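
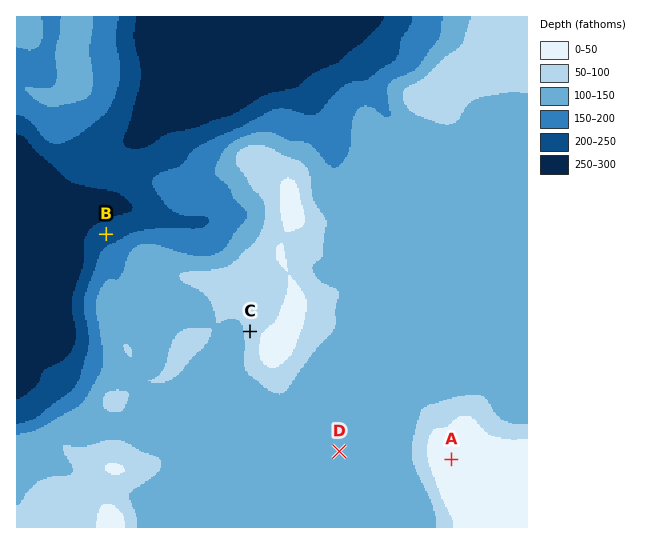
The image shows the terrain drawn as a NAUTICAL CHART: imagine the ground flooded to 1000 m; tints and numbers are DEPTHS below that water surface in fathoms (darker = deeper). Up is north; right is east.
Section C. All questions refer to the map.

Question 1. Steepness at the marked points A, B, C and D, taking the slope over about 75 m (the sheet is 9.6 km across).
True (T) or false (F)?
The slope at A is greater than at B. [F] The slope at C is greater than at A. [T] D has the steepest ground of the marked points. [F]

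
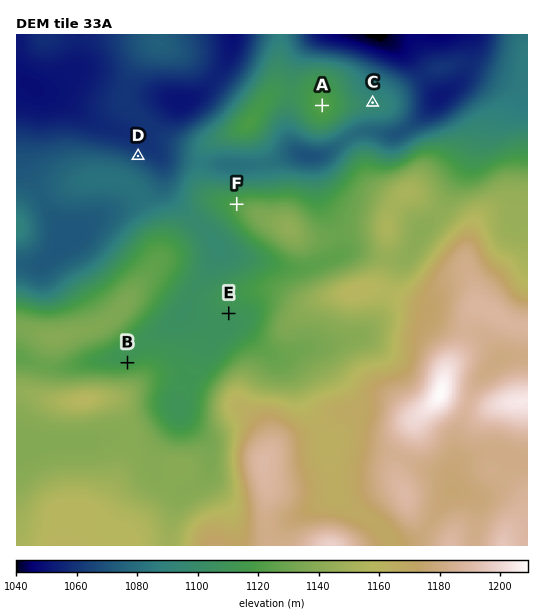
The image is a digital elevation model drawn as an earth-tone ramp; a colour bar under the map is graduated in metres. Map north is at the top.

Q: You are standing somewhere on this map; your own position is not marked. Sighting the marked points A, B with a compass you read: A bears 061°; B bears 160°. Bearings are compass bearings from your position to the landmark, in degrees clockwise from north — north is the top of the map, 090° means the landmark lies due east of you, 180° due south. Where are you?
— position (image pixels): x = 82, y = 238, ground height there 1072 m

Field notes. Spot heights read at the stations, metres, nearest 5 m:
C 1095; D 1065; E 1110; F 1120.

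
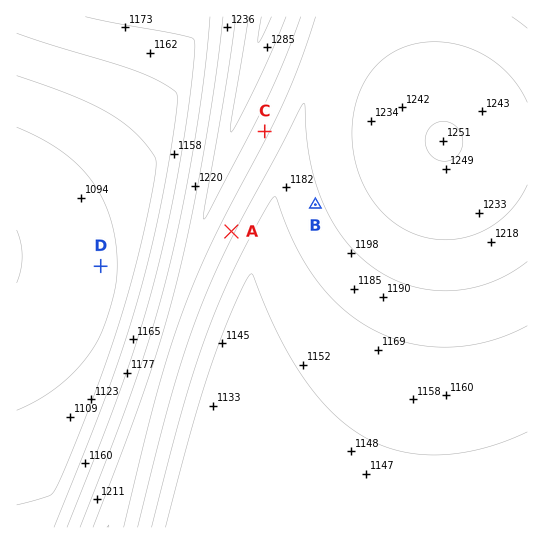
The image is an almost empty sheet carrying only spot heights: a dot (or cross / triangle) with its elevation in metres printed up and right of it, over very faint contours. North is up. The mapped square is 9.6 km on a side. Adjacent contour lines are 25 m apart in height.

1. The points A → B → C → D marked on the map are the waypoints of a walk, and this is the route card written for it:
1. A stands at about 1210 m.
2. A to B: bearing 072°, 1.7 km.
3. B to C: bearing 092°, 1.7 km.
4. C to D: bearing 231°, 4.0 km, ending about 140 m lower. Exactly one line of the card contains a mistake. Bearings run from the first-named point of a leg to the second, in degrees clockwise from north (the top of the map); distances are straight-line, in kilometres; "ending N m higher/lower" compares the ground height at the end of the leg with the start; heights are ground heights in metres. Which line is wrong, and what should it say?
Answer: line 3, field bearing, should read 325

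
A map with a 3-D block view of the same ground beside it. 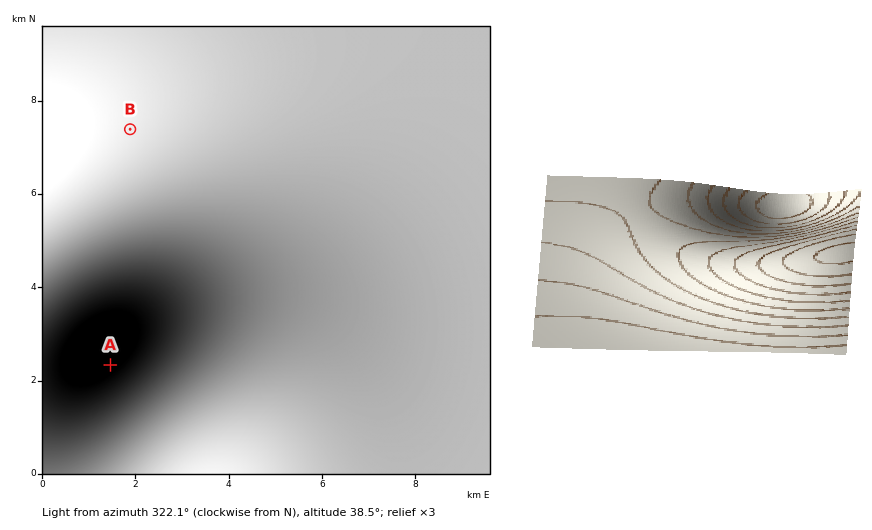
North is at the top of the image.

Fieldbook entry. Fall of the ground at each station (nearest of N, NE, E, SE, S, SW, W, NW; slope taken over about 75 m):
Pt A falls SE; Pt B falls N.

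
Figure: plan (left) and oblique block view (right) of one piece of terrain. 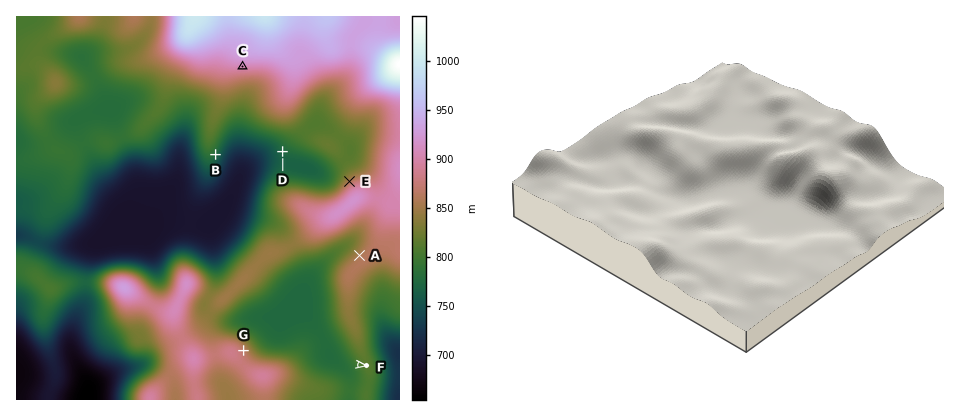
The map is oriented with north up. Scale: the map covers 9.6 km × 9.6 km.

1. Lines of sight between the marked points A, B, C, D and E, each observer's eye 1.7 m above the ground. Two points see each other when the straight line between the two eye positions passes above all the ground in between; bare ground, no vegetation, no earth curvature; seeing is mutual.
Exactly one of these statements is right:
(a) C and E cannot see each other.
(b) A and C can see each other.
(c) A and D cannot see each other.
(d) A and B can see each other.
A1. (c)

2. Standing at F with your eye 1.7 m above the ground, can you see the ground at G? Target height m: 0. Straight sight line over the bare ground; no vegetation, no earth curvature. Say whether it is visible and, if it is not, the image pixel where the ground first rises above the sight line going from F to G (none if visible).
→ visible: true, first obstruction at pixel None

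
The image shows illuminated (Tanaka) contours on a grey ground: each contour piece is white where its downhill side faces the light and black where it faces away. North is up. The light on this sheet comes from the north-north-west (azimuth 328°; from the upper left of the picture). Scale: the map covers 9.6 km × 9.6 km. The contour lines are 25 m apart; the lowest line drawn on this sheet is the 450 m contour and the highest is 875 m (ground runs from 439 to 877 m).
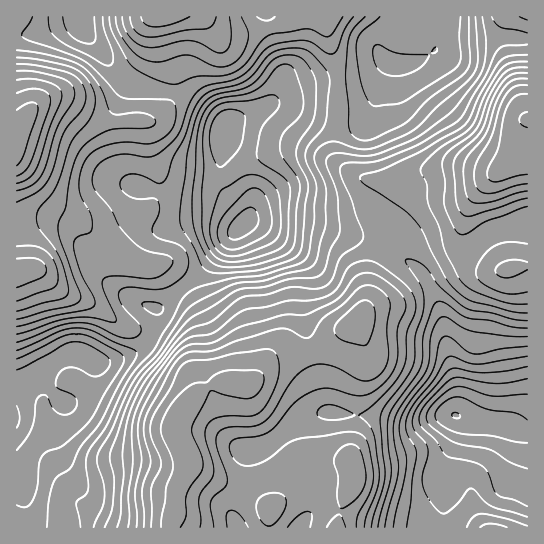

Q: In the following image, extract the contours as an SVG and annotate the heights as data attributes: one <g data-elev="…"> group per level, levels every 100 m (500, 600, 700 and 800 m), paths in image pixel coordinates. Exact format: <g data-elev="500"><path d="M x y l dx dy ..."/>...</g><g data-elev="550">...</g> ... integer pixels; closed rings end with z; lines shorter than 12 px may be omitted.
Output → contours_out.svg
<g data-elev="500"><path d="M527 469l-17-7-20-12-28-5-11-4-20-15-4-4-1-5 2-7 7-8 12-11 8-4 10 0 28 9 34-2"/><path d="M17 406l3 12-3 10"/><path d="M226 255l-6-2-5-5-3-7-2-8 1-15 8-24 3-5 23-13 8-1 9 2 11 8 6 9 2 28-2 13-8 8-21 9-13 4z"/><path d="M218 166l-5-10-3-11 0-11 2-11 5-8 5-4 8-2 9 2 5 3 1 4-4 27-5 8-10 11-4 3z"/></g><g data-elev="600"><path d="M393 527l13-62 0-11-6-20 0-13 8-16 24-32 9-34 4-3 4 1 18 14 8 3 27-5 25-3"/><path d="M507 527l-17-3-5 0-5 3"/><path d="M17 342l41-16 17-3 18 1 30 14 10 0 5-3 3-4-1-5-18-21-3-8 0-6 3-2 5-2 28 3 14-3 9-6 7-7 3-7 0-8-2-7-5-6-23-8-5-5-1-6 7-16-1-10-4-3-16 1-9-3-8-8-1-5 1-4 5-4 8-1 11 3 13 6 5-1 4-6 6-19 12-20 10-30 6-8 6-6 8-4 22-4 9-4 8-7 13-18 10-5 10-3 12 0 8 2 7 5 13 16 3 12-5 40-3 7-13 15-4 9 1 8 9 17 2 10-3 16 0 17-7 35-8 7-33 10-33 4-32 8-10 5-8 7-29 52-17 17-8 12-23 47-18 27-2 10 2 27-2 4-8 6-2 3 5 24"/><path d="M94 17l1 22-2 4-4 1-11-3-7-6-6-8-2-10"/><path d="M469 17l1 44-2 6-3 6-36 26-24 24-30 15-10 3-11-4-5-8-3-54 3-38 5-9 11-11"/></g><g data-elev="700"><path d="M364 527l3-12 11-28 1-14-6-40-4-8-10-10 12-9 12-11 11-12 8-12 4-13 1-25 8-19 1-8-3-12-8-10-26-19-12-5-9 2-8 4-4 5-9 18-10 7-17 4-23 1-21 6-21 3-10 5-21 17-24 5-7 4-8 8-26 36-10 18-5 15-2 15 1 30-5 31 1 21-1 12"/><path d="M325 419l-6-2-2-4 3-6 7-2 14 2 14 8-14 4z"/><path d="M17 311l26-8 18-4 7-5 0-9-7-24-7-14-15-18-2-7 0-7 3-8 11-12 5-8 14-42 5-8 15-18 4-9 1-9-1-8-4-10-6-8-7-5-11-5-20-4-29-4"/><path d="M527 55l-18 1-10 6-20 33-10 24-8 9-44 26-35 16-19 4-3 4 5 6 37 24 12 11 9 14 9 20 14 26 15 16 13 7 37 9 16 2"/><path d="M122 17l2 9 4 8 6 7 8 5 13 1 24-6 11 0 9 2 15 8 7 2 6-3 3-7 1-10-2-16"/></g><g data-elev="800"><path d="M180 527l6-12 0-14 1-7 4-8 10-13 2-7-2-11-9-22 0-6 3-6 16-30 15 4 17 4 7-1 5-2 6-6 3-8-1-7-3-4-29-1-12 3-12 9-12 1-6 3-11 10-9 11-7 14-1 9 1 7 9 20 2 10-7 20-5 40"/><path d="M17 176l8-5 6-9 20-61-4-8-8-4-10 0-12 4"/><path d="M527 79l-14 1-10 9-7 14-10 30-19 24-3 6-1 8 3 23 3 5 5 4 17-1 24-9 12-2"/></g>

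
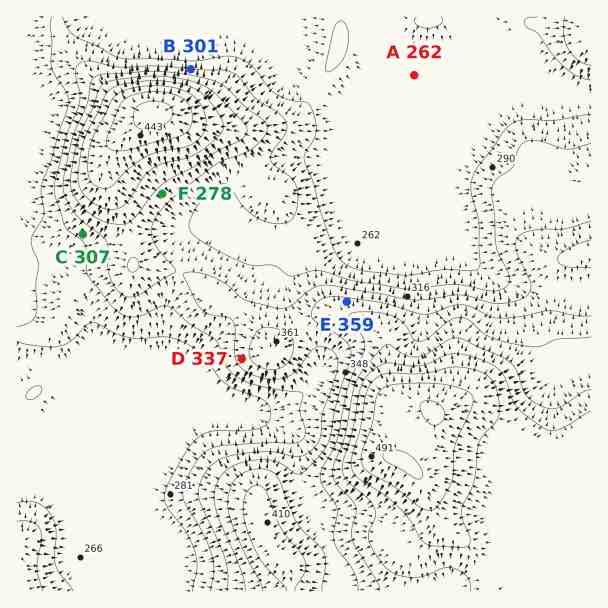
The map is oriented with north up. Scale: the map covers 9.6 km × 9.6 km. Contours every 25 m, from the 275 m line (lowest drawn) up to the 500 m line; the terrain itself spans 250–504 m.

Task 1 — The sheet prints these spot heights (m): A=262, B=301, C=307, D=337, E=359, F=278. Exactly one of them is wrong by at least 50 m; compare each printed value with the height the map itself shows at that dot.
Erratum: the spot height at F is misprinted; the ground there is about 340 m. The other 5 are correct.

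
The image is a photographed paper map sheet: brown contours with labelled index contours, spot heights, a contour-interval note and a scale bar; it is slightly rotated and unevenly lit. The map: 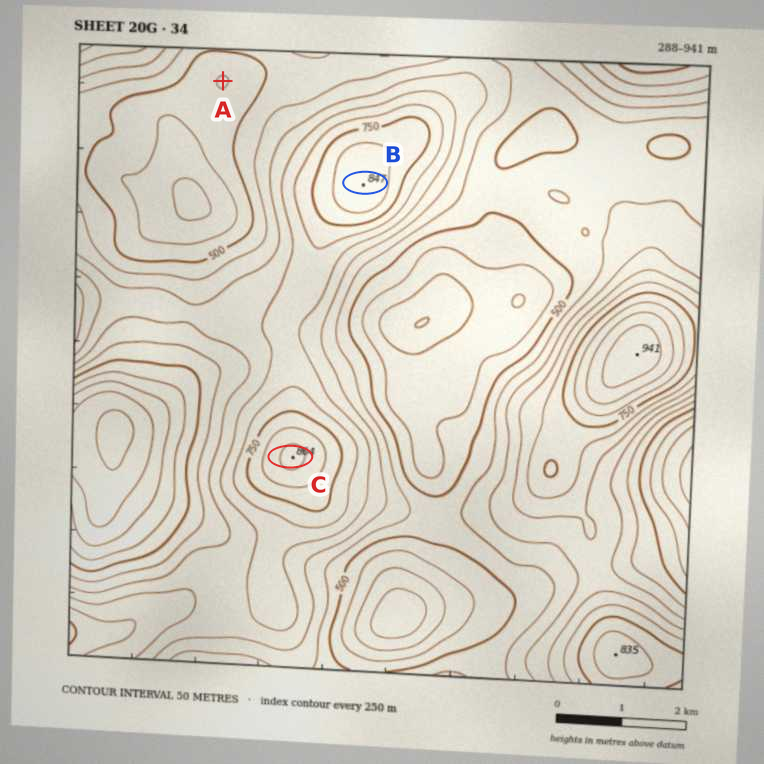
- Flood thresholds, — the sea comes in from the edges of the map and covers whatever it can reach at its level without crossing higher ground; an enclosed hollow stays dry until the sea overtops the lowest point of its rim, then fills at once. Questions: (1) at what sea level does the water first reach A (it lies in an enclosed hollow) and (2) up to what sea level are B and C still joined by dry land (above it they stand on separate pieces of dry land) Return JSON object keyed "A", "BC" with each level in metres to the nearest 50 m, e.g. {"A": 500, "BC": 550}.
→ {"A": 500, "BC": 650}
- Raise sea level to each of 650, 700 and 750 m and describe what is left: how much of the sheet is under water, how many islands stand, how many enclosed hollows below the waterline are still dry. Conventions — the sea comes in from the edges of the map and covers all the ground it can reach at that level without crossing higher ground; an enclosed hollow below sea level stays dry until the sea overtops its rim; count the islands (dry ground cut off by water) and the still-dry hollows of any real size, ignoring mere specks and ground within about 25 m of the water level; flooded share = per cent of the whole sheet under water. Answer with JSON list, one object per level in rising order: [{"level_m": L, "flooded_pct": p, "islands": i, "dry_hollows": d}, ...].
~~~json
[{"level_m": 650, "flooded_pct": 75, "islands": 1, "dry_hollows": 0}, {"level_m": 700, "flooded_pct": 85, "islands": 2, "dry_hollows": 0}, {"level_m": 750, "flooded_pct": 91, "islands": 3, "dry_hollows": 0}]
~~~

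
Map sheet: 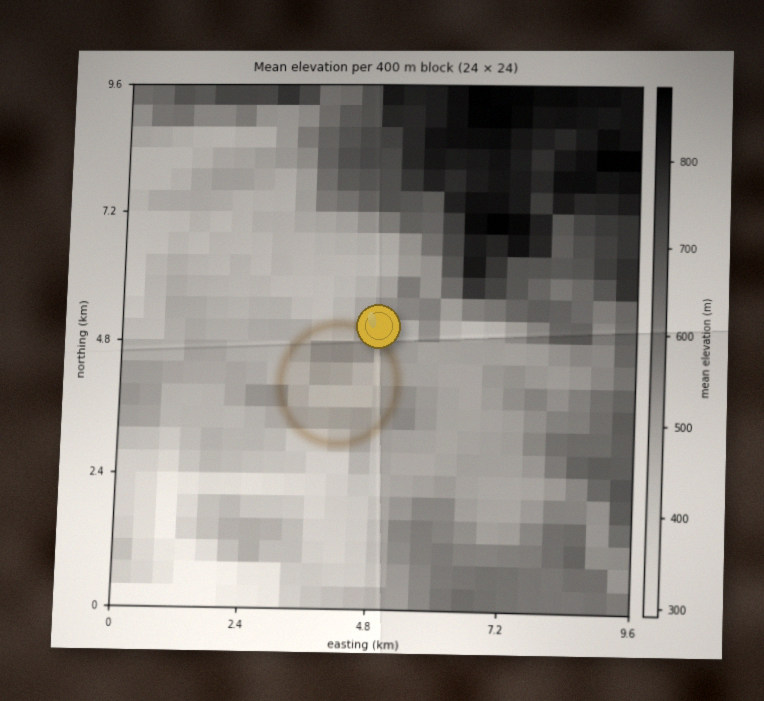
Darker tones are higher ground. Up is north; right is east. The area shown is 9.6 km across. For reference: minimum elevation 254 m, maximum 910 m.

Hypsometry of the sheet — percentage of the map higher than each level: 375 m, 96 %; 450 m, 86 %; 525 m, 51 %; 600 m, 33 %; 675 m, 21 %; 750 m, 14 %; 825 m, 8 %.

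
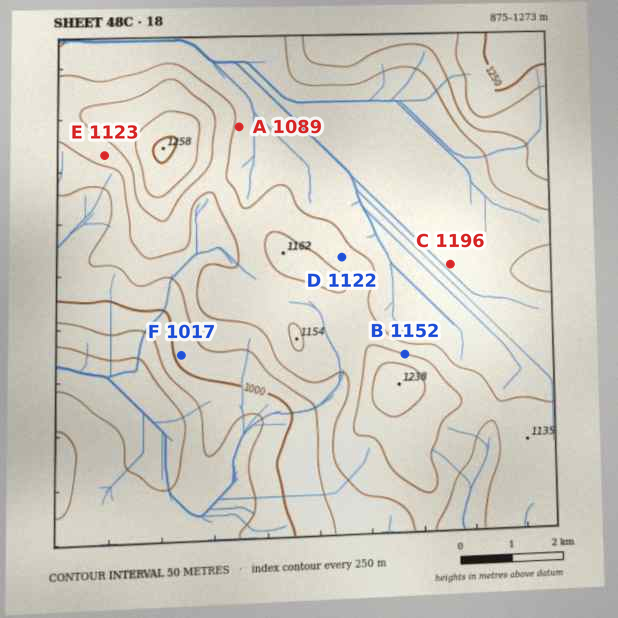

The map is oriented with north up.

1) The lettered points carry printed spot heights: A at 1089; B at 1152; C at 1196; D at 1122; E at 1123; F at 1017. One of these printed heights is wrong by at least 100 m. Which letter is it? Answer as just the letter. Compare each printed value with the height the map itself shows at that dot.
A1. C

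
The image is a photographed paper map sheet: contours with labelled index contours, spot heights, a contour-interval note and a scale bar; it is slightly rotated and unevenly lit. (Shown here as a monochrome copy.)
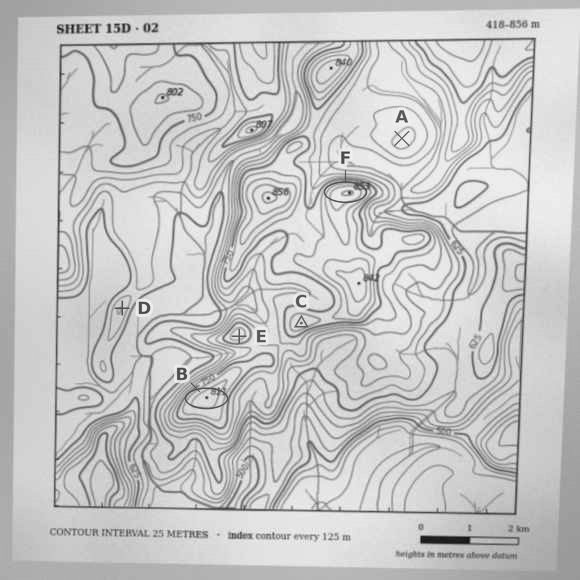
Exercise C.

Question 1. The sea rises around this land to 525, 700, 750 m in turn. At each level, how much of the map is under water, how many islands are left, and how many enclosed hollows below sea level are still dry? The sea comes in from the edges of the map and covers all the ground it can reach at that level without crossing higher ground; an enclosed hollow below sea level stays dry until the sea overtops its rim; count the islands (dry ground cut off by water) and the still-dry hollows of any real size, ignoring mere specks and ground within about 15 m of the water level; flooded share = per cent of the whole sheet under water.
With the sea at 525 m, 9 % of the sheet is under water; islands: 0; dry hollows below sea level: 0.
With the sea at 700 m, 63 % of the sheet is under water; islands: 1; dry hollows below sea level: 0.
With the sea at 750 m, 81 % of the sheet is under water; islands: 4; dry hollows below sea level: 0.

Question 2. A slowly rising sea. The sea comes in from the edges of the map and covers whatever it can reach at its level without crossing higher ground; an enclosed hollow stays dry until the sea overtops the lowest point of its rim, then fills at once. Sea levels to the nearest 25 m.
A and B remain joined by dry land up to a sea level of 700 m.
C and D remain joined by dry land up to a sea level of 650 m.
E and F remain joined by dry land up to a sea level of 725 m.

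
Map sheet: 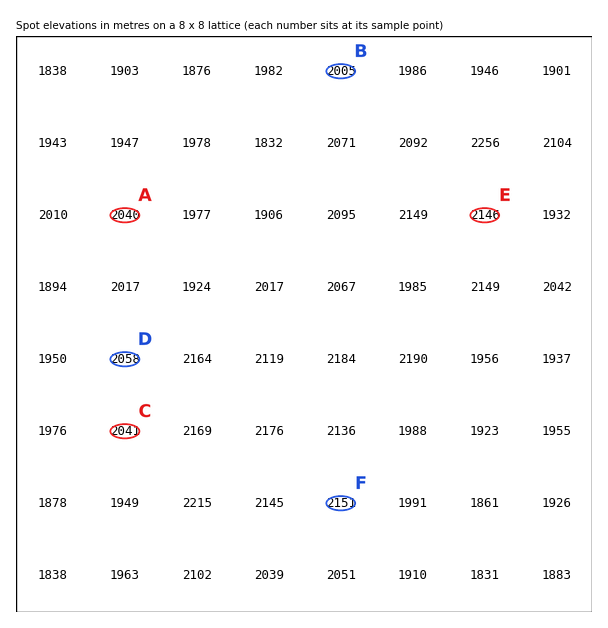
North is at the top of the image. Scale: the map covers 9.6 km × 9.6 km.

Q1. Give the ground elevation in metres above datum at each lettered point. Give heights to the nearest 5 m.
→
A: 2040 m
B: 2005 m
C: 2040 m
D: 2060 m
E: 2145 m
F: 2150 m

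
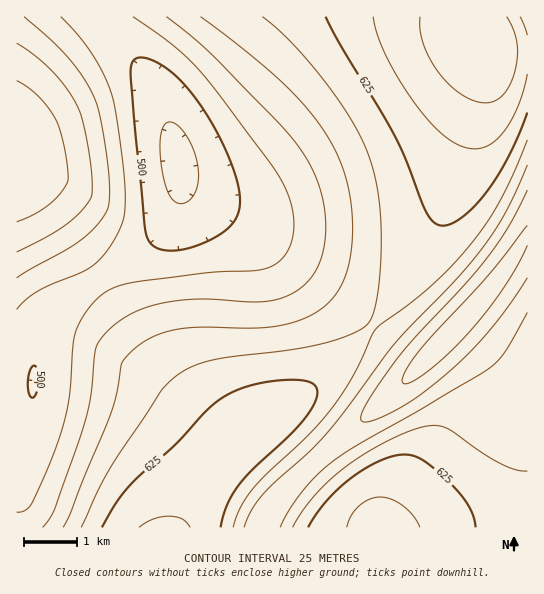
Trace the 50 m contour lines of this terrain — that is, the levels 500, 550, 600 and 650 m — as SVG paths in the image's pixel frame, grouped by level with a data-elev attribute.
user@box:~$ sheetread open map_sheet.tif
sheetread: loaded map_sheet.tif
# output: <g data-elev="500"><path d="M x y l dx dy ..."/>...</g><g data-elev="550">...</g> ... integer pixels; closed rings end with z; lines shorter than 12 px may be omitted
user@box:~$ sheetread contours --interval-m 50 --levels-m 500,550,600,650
<g data-elev="500"><path d="M31 397l-2-4-1-12 2-11 4-4 2 1 2 4 0 12-3 12z"/><path d="M163 250l-8-3-5-4-4-8-1-9-14-151 1-13 3-3 4-1 12 2 16 9 15 13 15 18 15 23 13 26 10 25 5 20 0 12-3 9-5 10-9 7-14 9-18 6-14 3z"/></g><g data-elev="550"><path d="M17 278l52-30 19-14 10-11 8-10 3-7 1-11-1-24-5-34-6-28-5-15-11-19-15-18-17-18-26-22"/><path d="M527 278l-17 27-20 25-21 23-21 20-28 22-22 14-25 12-8 1-4-1 0-6 5-10 26-39 19-24 52-56 24-28 22-32 18-36"/><path d="M166 17l28 21 23 21 64 66 22 28 12 23 8 25 3 26-3 24-6 16-8 14-11 9-15 7-24 5-57-3-36 3-17 5-15 5-13 8-12 10-9 11-4 8-6 50-10 39-25 71-5 9-7 9"/></g><g data-elev="600"><path d="M233 527l8-20 12-18 14-16 44-40 25-31 18-28 22-45 35-27 23-19 21-21 22-25 14-21 12-21 24-55"/><path d="M527 471l-13-2-16-7-52-34-11-3-13 2-17 6-22 10-21 12-19 14-15 13-14 15-13 16-8 14"/><path d="M17 222l18-8 16-11 12-13 4-8 1-4-4-32-8-27-8-12-10-11-11-9-10-6"/><path d="M262 17l29 25 34 39 27 40 16 33 9 33 4 40-1 51-7 36-4 8-6 6-11 6-17 6-40 9-81 11-20 6-16 9-16 15-47 70-16 28-18 39"/></g><g data-elev="650"><path d="M190 527l-8-8-13-3-16 3-14 8"/><path d="M420 527l-6-10-11-11-11-7-11-2-11 2-11 7-8 9-4 12"/><path d="M527 35l-7-18"/><path d="M373 17l4 16 7 18 11 22 14 22 14 19 14 15 13 11 12 6 11 3 9-1 9-4 10-9 8-10 8-16 6-18 4-17"/></g>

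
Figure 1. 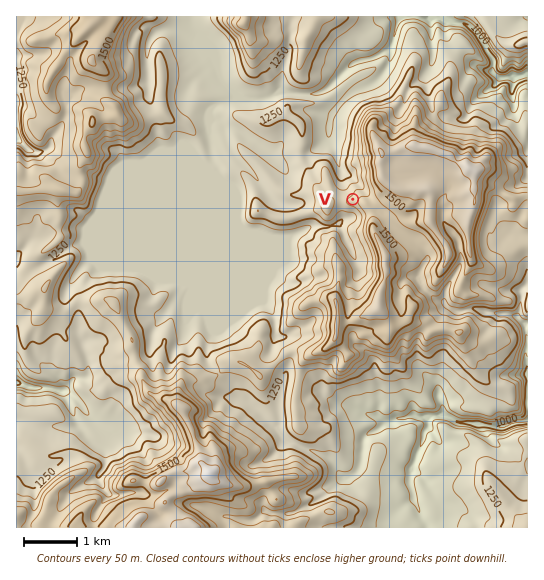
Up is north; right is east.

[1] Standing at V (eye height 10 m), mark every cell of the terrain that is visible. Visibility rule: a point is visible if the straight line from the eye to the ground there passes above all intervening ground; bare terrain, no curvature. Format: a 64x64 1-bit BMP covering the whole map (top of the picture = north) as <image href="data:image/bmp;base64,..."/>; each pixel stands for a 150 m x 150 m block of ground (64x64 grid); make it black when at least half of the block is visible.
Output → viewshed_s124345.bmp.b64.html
<image width="64" height="64" href="data:image/bmp;base64,Qk0+AgAAAAAAAD4AAAAoAAAAQAAAAEAAAAABAAEAAAAAAAACAAATCwAAEwsAAAIAAAAAAAAA////AAAAAAAAAAAAAAAAAAAAAAAAAAAAAAAAAAAAAAAAAAAAAAAAAAAAAAAAAAAAAAAAMAAAAAAAACBwAAAAAAAAAOAAAAAAAAAD4AAAAAAAAAHgAAAAAAAAA+AAAAAAAAAD4AAAAAAAAAPgAAAAAAAAB4AAAAAAAAAHAAAAAAAAAA8AAAAAAAAAfgAAAAAAAAD8AAAAAAAAAO8AAAAAAAABrwAAAAAAAAGvDAAAAAAAAb98AAAAAAABP/4AAAAAAAO/8gAAAAAAA//6AAAAAAAH//8AAAAAAAf//gBgAAAYDw/+APgAABgOAf48+AAAGD4AP//8AAAIAAAPgHwAAAwAAAMAfAAABgAAAIBsAAAyAAAAAMAAAB4AAAABwAAABgAAAAmAAAAHAAAAA4AAAAcAAAAB+AAAB+AAAAEYAAAH/AAAAQAAAAb/AAAB4AAAAf/gAAHgAAAD//gAAc4AAAj//wABnAAAAP//sAH4AAAA//+yAfgAAAB//+QBuAAAAHv9zAG4AAAA//+eH7gAAAB//9+fsAAAAHf///+AAAAAB//A74AAAAAPP4A/gAAAAA8/gAOAAAAAHjsAAIAAAAA+PgA+QAAAAP4+D/8AAAAEfj4Hn4AAAAB+PgefwAAAAD4/B4/AAAAAPj8Hz8AAAAAfHwZP4AAAAA/+H8fgAAAAL/wHx+AAAA=="/>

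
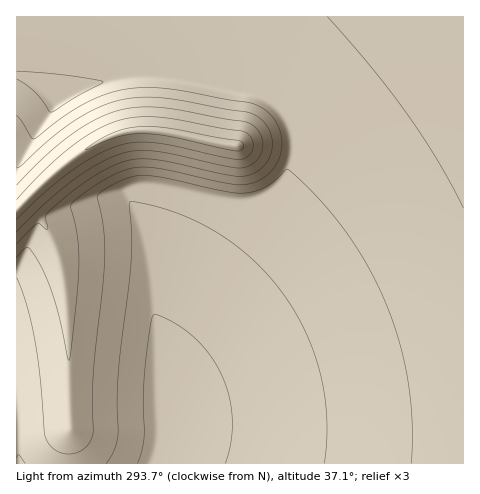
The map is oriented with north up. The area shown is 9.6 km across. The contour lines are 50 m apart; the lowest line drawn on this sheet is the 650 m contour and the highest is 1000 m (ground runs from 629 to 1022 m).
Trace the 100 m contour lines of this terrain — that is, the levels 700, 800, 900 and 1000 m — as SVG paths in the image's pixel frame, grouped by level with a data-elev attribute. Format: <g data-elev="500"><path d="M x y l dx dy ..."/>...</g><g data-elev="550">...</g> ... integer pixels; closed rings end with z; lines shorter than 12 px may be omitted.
<g data-elev="700"><path d="M106 463l8-12 4-16-1-35 1-28 13-114 1-26-3-26 2-5 21 4 22 7 21 9 20 10 19 13 17 14 16 16 15 18 12 19 11 19 9 21 6 23 5 22 2 22 0 23-3 22"/><path d="M17 458l2-3 6 8"/></g><g data-elev="800"><path d="M17 257l8-9 3-1 14 20 14 37 13 57 7-57 3-38-2-30-7-29 3-5 16-13 19-11 16-8 13-3 27 2 70 15 17-1 13-5 9-9 7-12 2-13-2-12-4-10-8-10-10-6-10-4-81-13-34-1-15 3-15 4-31 16-38 28-2-1-15-23"/><path d="M327 17l44 50 36 47 31 47 25 47"/></g><g data-elev="900"><path d="M17 232l27-28 26-22 25-16 22-11 17-4 20 0 71 15 17 2 9-3 7-6 4-9 0-10-2-7-4-5-12-7-79-13-20-1-19 2-24 7-27 16-28 23-30 30"/></g><g data-elev="1000"><path d="M234 151l8-1 2-4-2-4-69-13-26-3-16 2-16 4-17 8-13 10 32-13 26-3 26 2z"/></g>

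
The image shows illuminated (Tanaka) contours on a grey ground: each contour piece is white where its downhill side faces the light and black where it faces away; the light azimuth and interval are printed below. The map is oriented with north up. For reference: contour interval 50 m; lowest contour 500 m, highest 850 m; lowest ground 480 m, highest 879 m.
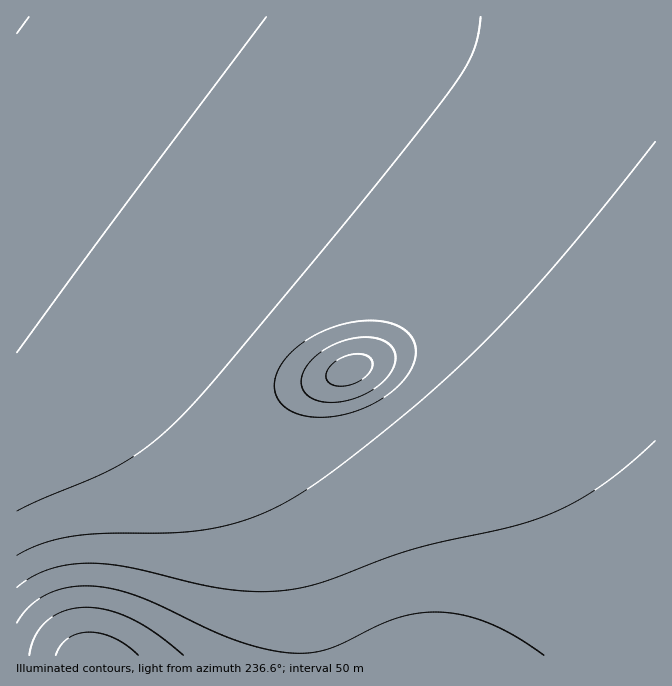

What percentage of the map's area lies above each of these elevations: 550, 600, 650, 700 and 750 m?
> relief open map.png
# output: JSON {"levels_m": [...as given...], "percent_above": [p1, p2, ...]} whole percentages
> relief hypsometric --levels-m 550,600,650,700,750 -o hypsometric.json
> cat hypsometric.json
{"levels_m": [550, 600, 650, 700, 750], "percent_above": [89, 63, 36, 16, 4]}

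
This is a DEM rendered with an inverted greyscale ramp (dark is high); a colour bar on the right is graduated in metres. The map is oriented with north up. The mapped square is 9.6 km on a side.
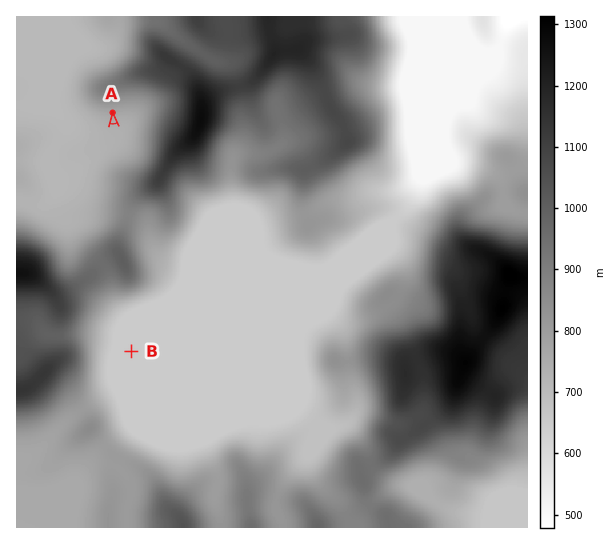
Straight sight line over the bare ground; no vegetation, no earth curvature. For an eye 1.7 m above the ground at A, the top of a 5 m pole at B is out of sight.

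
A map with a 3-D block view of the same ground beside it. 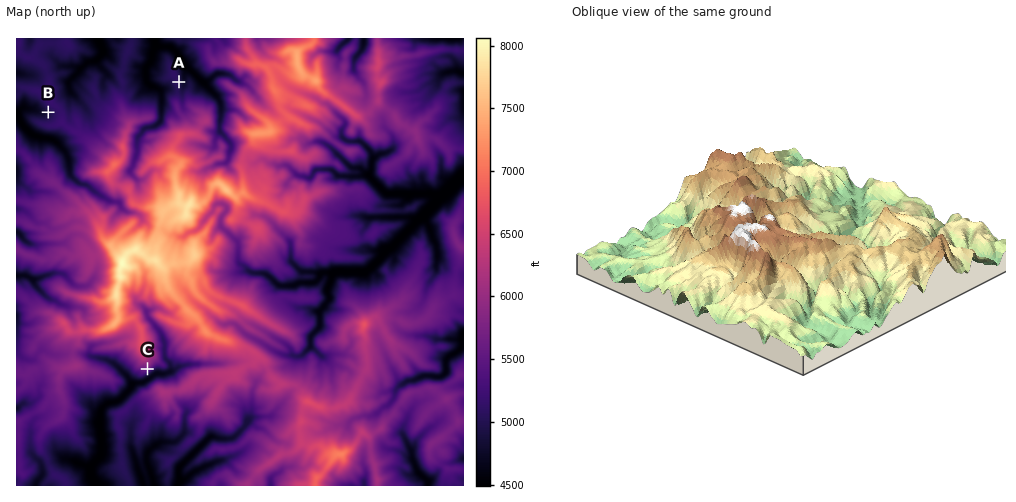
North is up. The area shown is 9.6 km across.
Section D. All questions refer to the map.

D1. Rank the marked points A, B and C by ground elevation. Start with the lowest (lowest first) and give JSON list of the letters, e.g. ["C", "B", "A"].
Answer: ["B", "A", "C"]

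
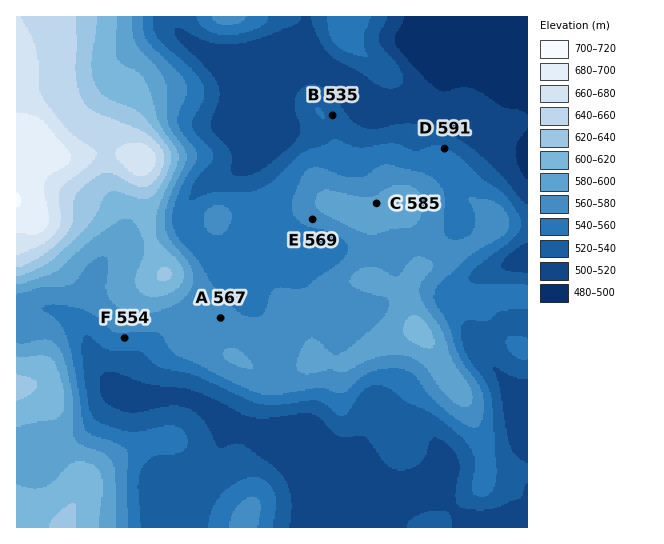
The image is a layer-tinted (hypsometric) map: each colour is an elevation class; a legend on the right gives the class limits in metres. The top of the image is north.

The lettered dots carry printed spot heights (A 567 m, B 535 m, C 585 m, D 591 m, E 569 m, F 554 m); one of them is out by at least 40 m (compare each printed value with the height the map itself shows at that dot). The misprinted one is D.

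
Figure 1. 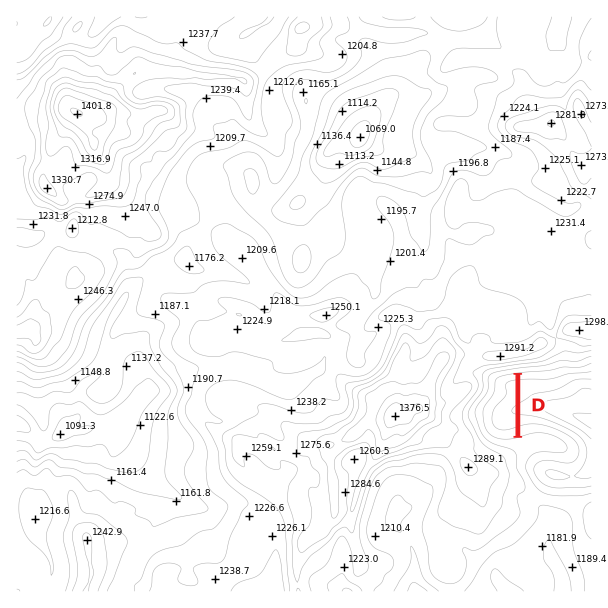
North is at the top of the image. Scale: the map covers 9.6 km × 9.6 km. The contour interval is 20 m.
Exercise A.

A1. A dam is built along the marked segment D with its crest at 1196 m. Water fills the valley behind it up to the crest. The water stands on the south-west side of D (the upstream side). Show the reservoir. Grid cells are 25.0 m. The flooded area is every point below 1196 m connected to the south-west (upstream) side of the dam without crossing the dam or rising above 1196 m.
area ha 42.2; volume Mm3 7.12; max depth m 38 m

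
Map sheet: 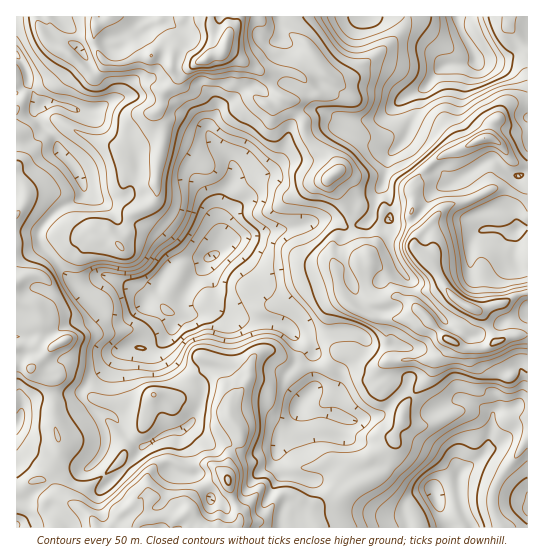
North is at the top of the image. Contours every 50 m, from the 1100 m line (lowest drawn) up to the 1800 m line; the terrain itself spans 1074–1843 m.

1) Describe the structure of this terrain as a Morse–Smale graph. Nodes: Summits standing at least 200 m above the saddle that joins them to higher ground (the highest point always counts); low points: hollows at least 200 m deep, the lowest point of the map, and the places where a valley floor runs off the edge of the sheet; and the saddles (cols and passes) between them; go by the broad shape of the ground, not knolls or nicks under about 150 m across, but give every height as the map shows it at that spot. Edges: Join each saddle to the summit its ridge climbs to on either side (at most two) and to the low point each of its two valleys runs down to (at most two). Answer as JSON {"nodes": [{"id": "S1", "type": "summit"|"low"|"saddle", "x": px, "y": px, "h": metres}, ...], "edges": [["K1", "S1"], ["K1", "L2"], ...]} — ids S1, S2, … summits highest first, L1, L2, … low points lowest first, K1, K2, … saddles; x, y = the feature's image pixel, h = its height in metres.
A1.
{"nodes": [
{"id": "S1", "type": "summit", "x": 470, "y": 307, "h": 1843},
{"id": "S2", "type": "summit", "x": 206, "y": 59, "h": 1842},
{"id": "S3", "type": "summit", "x": 227, "y": 481, "h": 1761},
{"id": "L1", "type": "low", "x": 457, "y": 17, "h": 1074},
{"id": "L2", "type": "low", "x": 210, "y": 257, "h": 1089},
{"id": "L3", "type": "low", "x": 434, "y": 494, "h": 1101},
{"id": "K1", "type": "saddle", "x": 351, "y": 226, "h": 1502},
{"id": "K2", "type": "saddle", "x": 359, "y": 471, "h": 1473},
{"id": "K3", "type": "saddle", "x": 47, "y": 219, "h": 1420}],
"edges": [["K1", "S2"], ["K1", "S1"], ["K1", "L1"], ["K1", "L2"], ["K2", "S3"], ["K2", "L2"], ["K2", "L3"], ["K3", "S2"], ["K3", "S3"], ["K3", "L2"]]}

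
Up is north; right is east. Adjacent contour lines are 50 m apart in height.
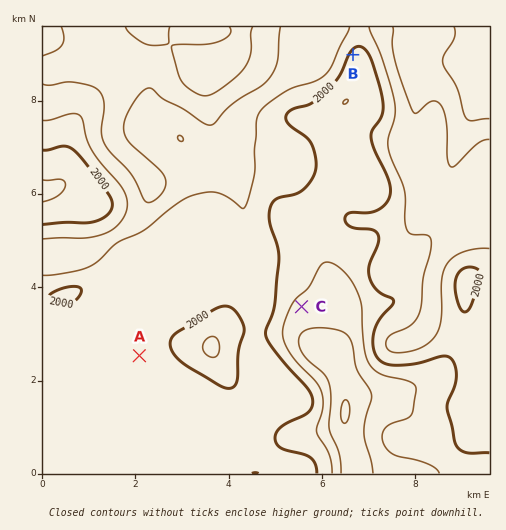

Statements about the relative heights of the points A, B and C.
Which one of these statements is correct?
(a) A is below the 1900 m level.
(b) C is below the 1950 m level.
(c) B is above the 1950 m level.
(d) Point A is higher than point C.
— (c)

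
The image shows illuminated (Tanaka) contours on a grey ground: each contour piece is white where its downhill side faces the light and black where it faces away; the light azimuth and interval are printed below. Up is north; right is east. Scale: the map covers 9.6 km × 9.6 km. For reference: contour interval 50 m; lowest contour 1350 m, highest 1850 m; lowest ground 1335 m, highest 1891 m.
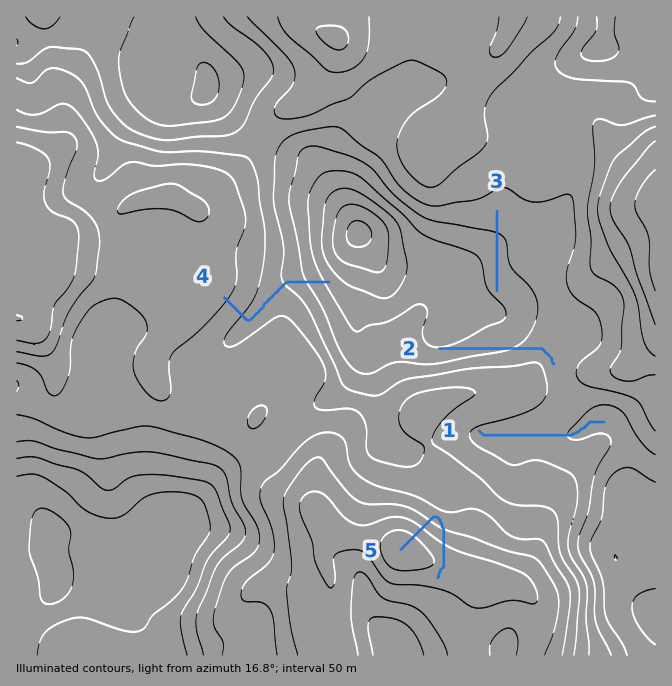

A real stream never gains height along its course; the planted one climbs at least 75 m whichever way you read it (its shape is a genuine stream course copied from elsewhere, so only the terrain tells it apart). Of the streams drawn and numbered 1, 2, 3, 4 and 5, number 5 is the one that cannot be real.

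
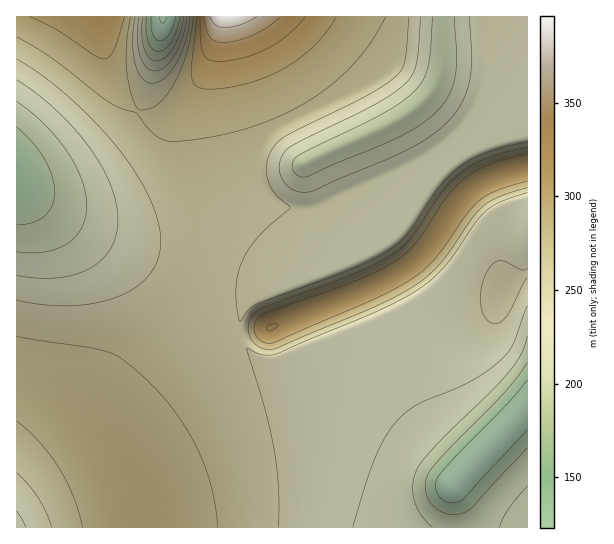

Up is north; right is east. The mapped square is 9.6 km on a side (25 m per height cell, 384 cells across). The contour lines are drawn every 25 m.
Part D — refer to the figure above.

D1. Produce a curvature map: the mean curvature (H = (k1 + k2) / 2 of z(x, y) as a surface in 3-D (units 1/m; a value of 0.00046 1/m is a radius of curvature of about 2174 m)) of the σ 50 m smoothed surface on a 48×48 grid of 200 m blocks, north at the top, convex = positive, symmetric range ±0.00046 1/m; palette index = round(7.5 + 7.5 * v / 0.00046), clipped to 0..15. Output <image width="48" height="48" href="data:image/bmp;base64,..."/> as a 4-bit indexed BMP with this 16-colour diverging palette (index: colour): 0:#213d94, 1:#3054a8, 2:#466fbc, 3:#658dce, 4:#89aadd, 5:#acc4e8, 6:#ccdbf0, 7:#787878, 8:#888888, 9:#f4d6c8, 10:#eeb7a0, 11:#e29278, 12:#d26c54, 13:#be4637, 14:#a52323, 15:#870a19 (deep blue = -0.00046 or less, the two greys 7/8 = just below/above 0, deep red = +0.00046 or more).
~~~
<image width="48" height="48" href="data:image/bmp;base64,Qk32BAAAAAAAAHYAAAAoAAAAMAAAADAAAAABAAQAAAAAAIAEAAATCwAAEwsAABAAAAAAAAAAlD0hAKhUMAC8b0YAzo1lAN2qiQDoxKwA8NvMAHh4eACIiIgAyNb0AKC37gB4kuIAVGzSADdGvgAjI6UAGQqHAHd4iIiIiIiIiIiIiId3d3d3iIiYiIiIh3d4iIiIiIiIiIiIiId3d3d4iImHd4mYiHeIiIiIiIiIiIiIiHd3d3d4iIh1NHmZiHeIiIiIiIiIiIiIiHd3d3d4iIhjE2iZmHiIiIiIiIiIiIiIh3d3d3d4iIhjI1eJmYiIiIiIiIiIiIiIh3d3d3d4iIiHVEV4mYiIiIiIiIiIiIiId3d3d3d4iImYdURXiYiIiIiIiIiIiIiId3d3d3d3iImZh1RFeIiIiIiIiIiIiIiHd3d3d3d3iIiZmHVEV4iIiIiIiIiIiIh3d3d3d3d3eIiJmYdURYiIiIiIiIiIiId3d3d3d3d3eIiImZh1RIiIiIiIiIiIiId3d3d3d3d3d4iIiZmHU4iIiIiIiIiIiHd3d3d3d3d3d3iIiJmYZIiIiIiIiIiIh3d3d3d3d3d3d3eIiImZhoiIiIiIiIiHd3d3d3d3d3d3d3eIiIiZl4iIiIiIiIh3d3d3dWd3d3d3d3d4iIiZqYiIiIiIiId3d3d1BCA2d3d3d3d3iIiJqoiIiIiIiIh3d3dw3+kwBXd3d3d3eIiJqYiIiIiIiIiHd3dj/93LcQJnd3d3d4iJqYiIiIiIiIiId3dh/93d3KQAV3d3d4iJqYiIiIiIiIiId3dyW83d3d3HAFd3d3iJqYiHd3d3iIiIh3d3MBi83d3dyABnd3iJqXd3d3d3eIiIh3d3d0AEnM3d3cYFd3iJmXd3d3d3d4iIh3d3d3diAGvM3d2QR3iJmHd3d3d3d4iIiHd3d3d3dQBKzN3aBneIh3d3d3d3d4iIiHd3d3d3d3YgS8zdcHeIhnd3d3d3d4iIiHd3d3d3d3d2EJzdwieIhnd3d3d3d4iIiHd3d3d3d3d3cwrN2gaIhnd3d3d3d4iIiHd3d3d3d3d3dyLN3GB4h3d3d3d3d4iIh3d3d4iZh3d3d3CN3LIGiHd3d3d3eIiIh3d3eKqZuod3d3UL3ctABHd3d3d3eIiIh3d3ipZmirqId3cj3dzLhHd3d3d3iIiIh3d3imZWeIm6mHdwXd3M3Xd3d3d4iIiId3d3mGUVeIeJu5h3BM3d3Xd3d3d4iIiId3d3qGUQJnd3eKuYcQfN3Xd3d3eIiIiHd3d3mmZ3QSV3d3i6h1ACend3d3iIiIiHd3d3iod3d1EUd3d6uHdkEHd3d3iIiIiId3d3eKqHd3diFHd3m4d3d3d3d4iIiIiIh3d3d4m6iHeHYhV3eah3d3d3eIiIiIiIiHd3d3eJu5iIiFBHd6l3d3d3iIiJmHiZiHd3d3d3iKuYiIcVd4qHd3d4iIiZl2eamId3d3d3d3irmIhhd3uHd3eIiIial1WKqYd3d3d3d3d4u5mBZ3qHd3iIiIialjNquod3d3d3d3d3i6iCV3qXd4iIiIibphA4y5h3d3d3d3d3eqiDR3qXd4iIiIibtgAGvah3d3d3d3d3epiDR3qXd4iIiIicxgADrbmHd3d3d3d3epdzSIqXd4iIh3ic1wABjtqIh3d3d3d3epiDSIqXdw=="/>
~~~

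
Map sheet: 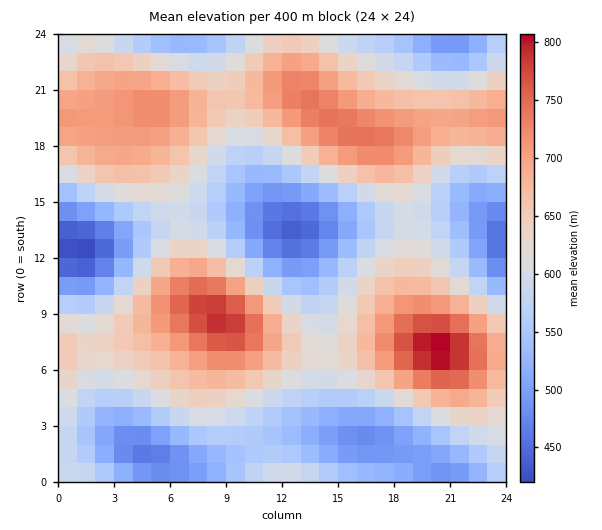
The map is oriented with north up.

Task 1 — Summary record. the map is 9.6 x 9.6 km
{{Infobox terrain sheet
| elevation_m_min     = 420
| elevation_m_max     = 810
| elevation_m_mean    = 610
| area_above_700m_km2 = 16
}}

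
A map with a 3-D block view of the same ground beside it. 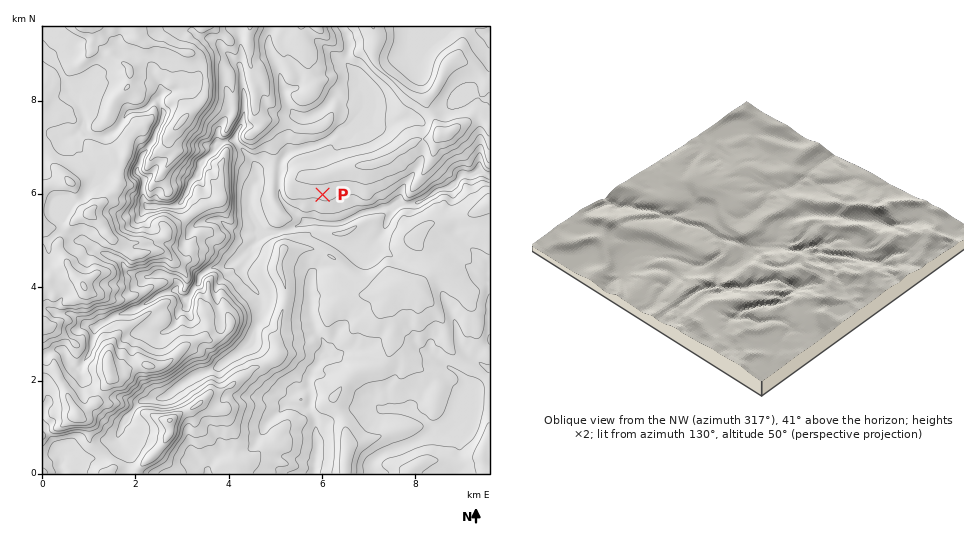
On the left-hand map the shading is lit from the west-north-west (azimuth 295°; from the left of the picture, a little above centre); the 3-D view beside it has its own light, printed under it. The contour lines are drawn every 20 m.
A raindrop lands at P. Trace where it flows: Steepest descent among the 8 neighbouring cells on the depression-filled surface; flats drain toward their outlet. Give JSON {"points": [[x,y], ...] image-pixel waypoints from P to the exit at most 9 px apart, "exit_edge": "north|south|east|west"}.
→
{"points": [[323, 195], [323, 204], [323, 213], [323, 223], [331, 224], [340, 223], [349, 219], [359, 214], [368, 212], [377, 210], [387, 206], [396, 205], [405, 205], [415, 203], [424, 199], [433, 193], [443, 189], [452, 184], [460, 177], [470, 175], [479, 174], [488, 175], [489, 175]], "exit_edge": "east"}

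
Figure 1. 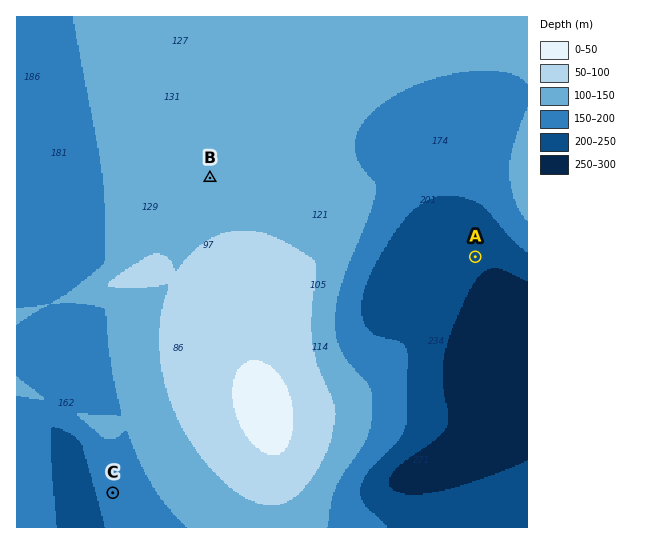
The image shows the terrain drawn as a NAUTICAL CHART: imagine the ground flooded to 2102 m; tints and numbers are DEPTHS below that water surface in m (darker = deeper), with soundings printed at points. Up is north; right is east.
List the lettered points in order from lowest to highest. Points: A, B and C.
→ A C B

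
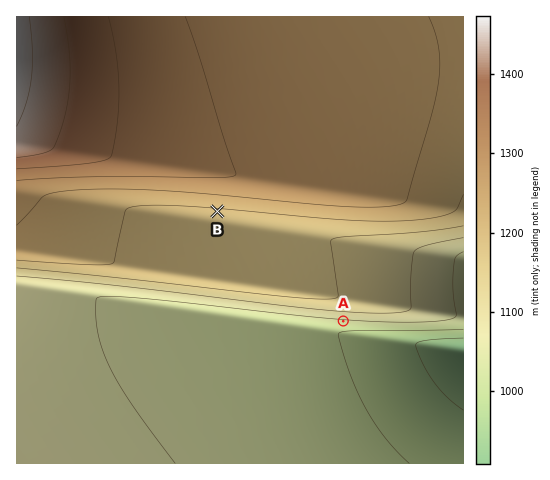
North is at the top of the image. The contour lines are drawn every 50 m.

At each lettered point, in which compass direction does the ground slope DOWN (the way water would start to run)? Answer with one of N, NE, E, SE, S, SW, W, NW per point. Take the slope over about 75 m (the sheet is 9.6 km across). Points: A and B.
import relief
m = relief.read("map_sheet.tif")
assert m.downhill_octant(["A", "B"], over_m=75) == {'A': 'S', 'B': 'S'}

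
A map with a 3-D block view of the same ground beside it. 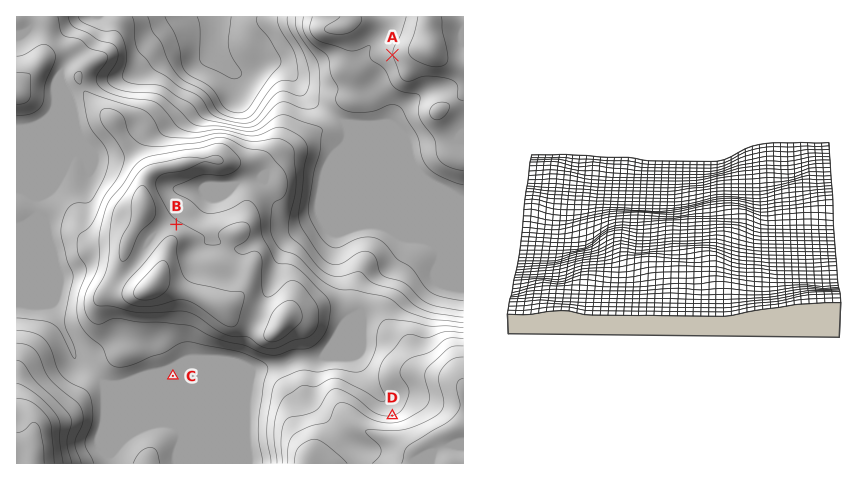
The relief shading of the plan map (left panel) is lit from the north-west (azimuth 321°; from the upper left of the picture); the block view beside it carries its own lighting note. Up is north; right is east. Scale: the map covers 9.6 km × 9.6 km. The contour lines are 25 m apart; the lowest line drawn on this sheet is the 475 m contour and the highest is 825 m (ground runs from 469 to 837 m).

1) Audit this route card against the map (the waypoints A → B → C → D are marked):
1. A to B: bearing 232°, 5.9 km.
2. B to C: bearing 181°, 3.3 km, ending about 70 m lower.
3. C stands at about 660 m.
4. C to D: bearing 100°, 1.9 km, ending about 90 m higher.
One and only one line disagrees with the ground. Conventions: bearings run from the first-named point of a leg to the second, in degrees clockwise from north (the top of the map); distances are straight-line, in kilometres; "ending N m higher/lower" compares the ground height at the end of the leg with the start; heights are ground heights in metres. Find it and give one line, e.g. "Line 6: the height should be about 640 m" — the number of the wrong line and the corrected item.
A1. Line 4: the distance should be 4.8 km.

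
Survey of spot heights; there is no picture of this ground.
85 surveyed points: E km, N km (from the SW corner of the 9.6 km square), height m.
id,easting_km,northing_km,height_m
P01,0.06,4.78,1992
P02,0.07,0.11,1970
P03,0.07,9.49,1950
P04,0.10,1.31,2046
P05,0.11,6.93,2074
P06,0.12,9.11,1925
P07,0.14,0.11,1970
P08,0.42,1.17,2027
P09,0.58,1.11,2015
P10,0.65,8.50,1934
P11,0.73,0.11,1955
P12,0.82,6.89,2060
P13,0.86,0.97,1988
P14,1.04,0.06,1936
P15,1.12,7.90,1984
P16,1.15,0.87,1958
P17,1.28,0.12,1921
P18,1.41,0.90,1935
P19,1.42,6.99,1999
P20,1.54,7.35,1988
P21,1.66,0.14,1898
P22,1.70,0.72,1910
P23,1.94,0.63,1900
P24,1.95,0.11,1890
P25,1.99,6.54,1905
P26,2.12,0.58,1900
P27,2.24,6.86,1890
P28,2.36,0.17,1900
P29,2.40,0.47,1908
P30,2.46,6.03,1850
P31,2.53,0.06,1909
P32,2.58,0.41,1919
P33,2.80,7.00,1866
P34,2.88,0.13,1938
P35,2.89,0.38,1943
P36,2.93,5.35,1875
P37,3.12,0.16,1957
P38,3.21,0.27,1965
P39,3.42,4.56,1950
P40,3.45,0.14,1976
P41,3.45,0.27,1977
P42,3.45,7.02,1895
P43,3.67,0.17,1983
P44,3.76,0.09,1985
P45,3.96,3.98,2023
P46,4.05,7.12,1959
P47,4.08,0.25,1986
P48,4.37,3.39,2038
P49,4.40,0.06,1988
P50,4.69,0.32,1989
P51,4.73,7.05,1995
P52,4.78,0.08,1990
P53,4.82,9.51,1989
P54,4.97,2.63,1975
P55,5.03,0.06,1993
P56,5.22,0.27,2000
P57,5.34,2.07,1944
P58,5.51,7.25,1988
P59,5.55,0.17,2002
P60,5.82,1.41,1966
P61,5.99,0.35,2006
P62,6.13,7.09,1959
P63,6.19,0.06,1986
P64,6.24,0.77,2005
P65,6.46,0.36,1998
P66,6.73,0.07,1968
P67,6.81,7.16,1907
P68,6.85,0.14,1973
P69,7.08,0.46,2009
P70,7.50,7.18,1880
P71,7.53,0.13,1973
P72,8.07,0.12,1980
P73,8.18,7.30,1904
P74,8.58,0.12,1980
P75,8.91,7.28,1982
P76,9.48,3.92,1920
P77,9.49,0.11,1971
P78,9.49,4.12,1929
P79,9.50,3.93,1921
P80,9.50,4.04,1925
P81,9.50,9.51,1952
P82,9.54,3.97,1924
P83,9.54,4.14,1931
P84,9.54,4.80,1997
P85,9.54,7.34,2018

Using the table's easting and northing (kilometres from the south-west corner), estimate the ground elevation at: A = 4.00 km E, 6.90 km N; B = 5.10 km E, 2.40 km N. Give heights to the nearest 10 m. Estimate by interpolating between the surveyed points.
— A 1940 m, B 1960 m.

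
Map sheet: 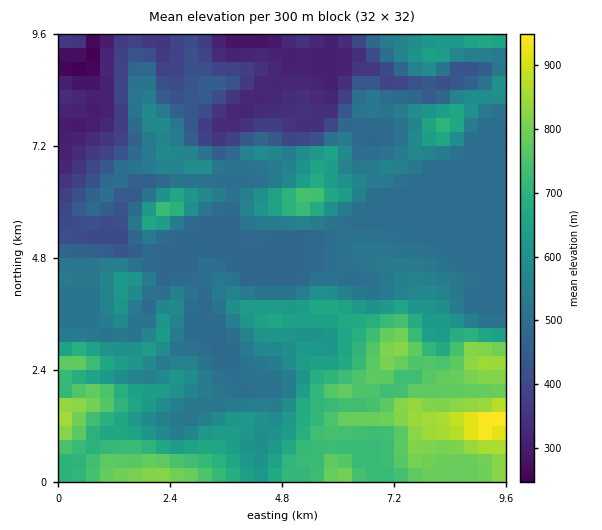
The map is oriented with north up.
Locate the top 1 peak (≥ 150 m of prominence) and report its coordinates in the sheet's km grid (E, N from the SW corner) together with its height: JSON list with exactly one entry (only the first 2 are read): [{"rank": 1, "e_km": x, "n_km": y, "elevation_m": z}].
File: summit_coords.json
[{"rank": 1, "e_km": 9.16, "n_km": 1.24, "elevation_m": 964}]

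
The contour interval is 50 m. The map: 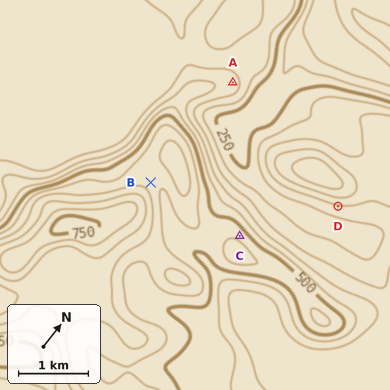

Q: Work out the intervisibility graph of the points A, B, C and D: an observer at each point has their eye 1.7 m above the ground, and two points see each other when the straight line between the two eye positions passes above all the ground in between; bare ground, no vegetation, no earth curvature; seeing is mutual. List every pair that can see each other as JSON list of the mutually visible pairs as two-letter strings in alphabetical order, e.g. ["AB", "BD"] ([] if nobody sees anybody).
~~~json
["AC", "CD"]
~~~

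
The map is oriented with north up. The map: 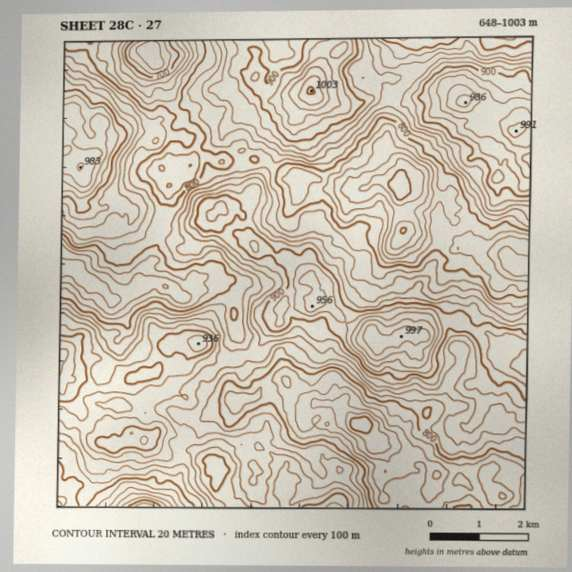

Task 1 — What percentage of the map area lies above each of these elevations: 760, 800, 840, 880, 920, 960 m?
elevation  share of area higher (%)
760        89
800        71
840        52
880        29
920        12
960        3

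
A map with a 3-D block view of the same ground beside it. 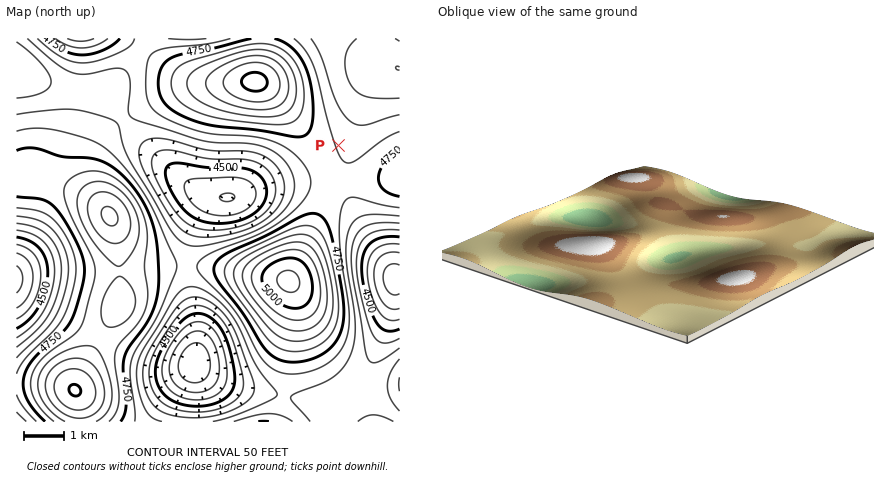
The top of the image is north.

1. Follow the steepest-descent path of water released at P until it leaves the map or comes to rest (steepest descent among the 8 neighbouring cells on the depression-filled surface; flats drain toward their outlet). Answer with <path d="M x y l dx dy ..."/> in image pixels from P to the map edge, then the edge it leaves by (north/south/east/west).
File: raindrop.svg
<path d="M338 146l16-18 4-20 4-12 26-26 12-2"/>
exit: east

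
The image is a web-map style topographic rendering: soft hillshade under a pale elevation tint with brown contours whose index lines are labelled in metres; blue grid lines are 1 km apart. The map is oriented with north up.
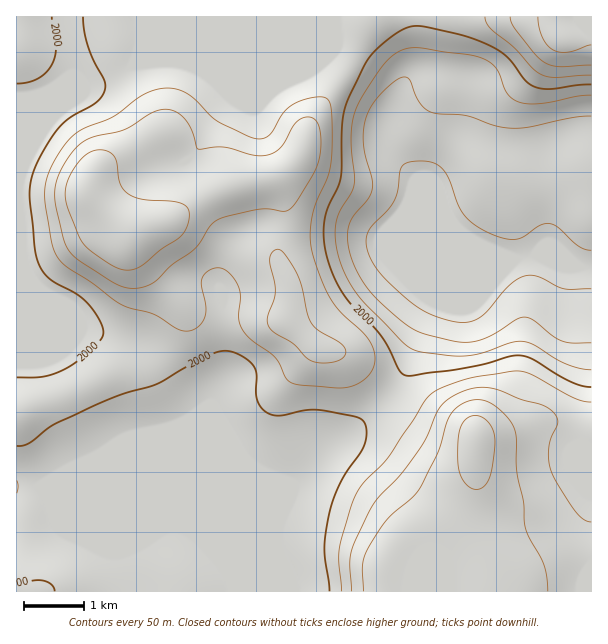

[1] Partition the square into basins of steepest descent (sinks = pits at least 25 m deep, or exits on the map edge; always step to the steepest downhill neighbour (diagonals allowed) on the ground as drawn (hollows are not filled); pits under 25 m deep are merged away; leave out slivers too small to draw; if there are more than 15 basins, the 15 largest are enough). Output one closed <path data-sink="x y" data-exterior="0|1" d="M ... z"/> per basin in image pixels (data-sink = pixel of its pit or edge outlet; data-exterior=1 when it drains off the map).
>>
<path data-sink="17 486" data-exterior="1" d="M371 16l-355 1 1 575 369 0 0-25 5-9 13-14 10-6 41-15 14-13 5-10 2-20-2-40-31-2-29-12-13-11-56-59-9-4-19-3-35-30-30-6-45-1-21-5-12-11-34-38-7-15 0-10-34-25-11-14 2-12 4-9 7-7 60-34 6 0 10 6 53 48 37-6 14-5 17-16 12-36 38-55 20-41z"/><path data-sink="581 267" data-exterior="0" d="M591 16l-219 0-24 52-38 55-12 36-17 16-14 5-37 6-53-48-10-6-6 0-60 34-7 7-4 9-2 12 6 9 39 30 0 10 7 15 42 46 13 6 45 2 42 7 35 30 19 3 9 4 39 42 30 28 29 12 32 3 1 39-1 14-6 16-14 13-41 15-10 6-13 14-5 9-1 12 2 13 205-1z"/>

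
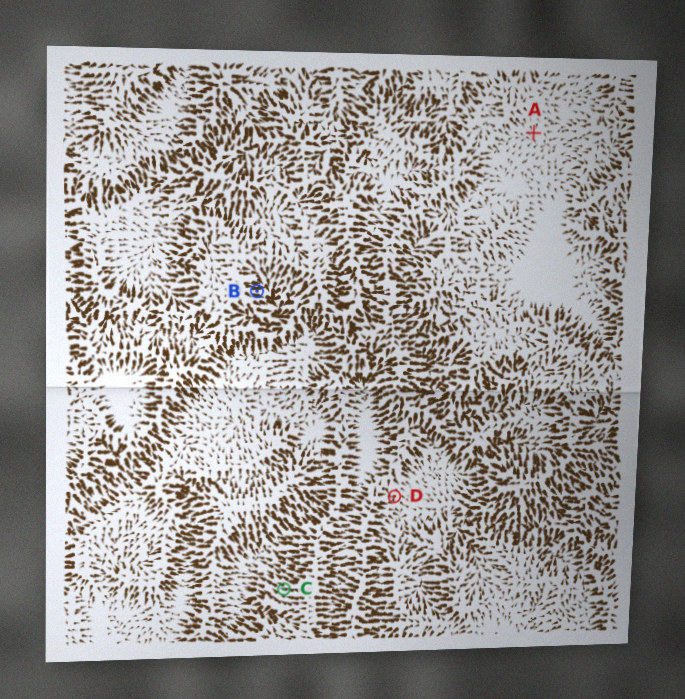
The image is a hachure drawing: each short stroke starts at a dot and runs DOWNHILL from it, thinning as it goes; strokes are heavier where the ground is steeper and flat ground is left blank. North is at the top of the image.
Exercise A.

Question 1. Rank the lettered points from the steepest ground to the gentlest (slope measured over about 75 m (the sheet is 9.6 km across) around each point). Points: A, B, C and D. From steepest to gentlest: B C D A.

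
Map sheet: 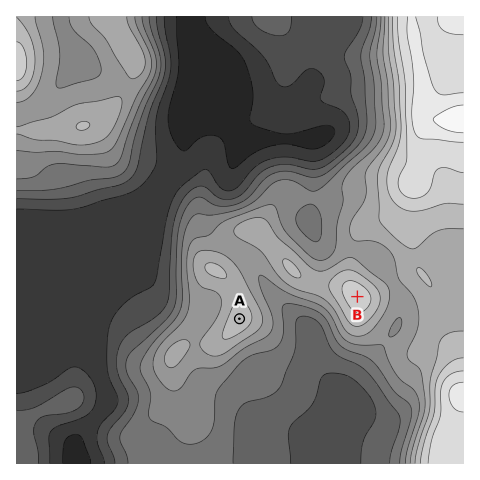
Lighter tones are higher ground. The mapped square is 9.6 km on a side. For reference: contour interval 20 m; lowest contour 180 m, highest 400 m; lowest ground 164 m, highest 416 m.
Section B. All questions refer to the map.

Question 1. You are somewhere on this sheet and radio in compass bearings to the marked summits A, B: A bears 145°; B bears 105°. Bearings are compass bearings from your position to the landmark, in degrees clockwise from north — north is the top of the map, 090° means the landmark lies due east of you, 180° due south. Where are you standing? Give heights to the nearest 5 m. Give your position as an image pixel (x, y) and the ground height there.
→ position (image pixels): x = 193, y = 253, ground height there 295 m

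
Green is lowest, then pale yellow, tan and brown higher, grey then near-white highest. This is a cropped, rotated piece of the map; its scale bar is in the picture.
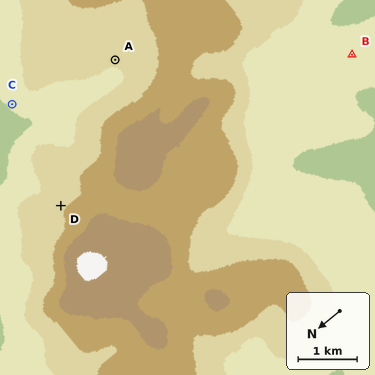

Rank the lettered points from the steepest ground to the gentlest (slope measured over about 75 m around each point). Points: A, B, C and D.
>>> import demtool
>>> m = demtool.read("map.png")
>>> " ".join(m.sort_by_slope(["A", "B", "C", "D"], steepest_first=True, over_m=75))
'C D A B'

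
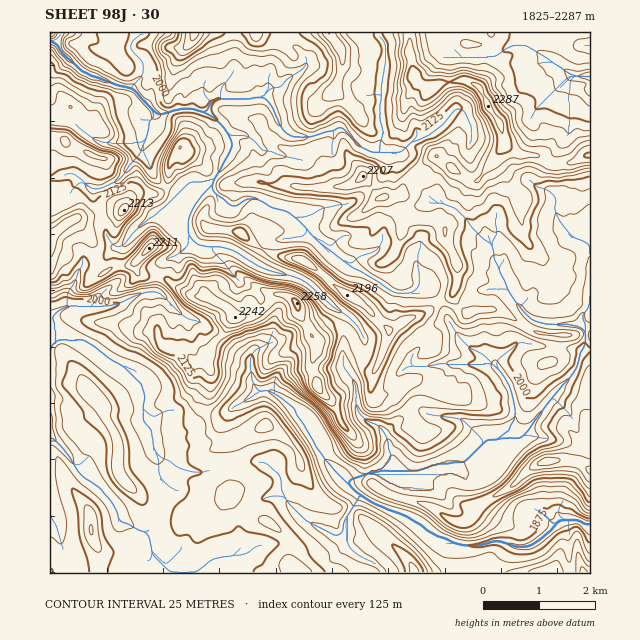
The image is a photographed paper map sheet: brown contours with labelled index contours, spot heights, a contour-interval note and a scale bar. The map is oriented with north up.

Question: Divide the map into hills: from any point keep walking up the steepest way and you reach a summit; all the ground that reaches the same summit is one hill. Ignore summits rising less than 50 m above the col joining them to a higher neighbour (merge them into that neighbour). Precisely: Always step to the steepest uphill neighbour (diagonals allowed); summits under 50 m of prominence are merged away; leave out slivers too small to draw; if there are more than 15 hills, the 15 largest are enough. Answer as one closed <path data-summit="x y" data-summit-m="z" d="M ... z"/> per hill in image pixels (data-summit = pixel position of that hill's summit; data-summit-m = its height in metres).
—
<path data-summit="488 106" data-summit-m="2287" d="M590 32l-210 0-1 5 6 8 0 24-6 38 4 29-5 17-16-6-20-19-6 0-28 10-17-2-9-8-10-22-8-9-19 3-27-2-8 7-4 7 17 14 8 12 0 12-11 21-11 14 1 4 10 10 3 7 5 3 5 0 12-9 14 0 14 8 12 3 8 4 42 42 34 19 22 15 18 3 22-4 12 16 7 15-7 3-29 28-2 5 0 8 7 2 23-4 20 0 7 2-22 34-2 15 2 4-18-3-4-3-10 0-11 4-18 15-1 3 3 6 0 7 5 15-8 12-11-3-28 12-23-26-3-7 0-9-13-21-24-22-12-7-14 2-11 8-13 6-14 14-5 3-12 1-21 8-28 5-1 5 5 11 5 36-7 27-8 16 3 2 10 38 221 0 1-2-8-8-19-10-11-10 6-30 10-18 17 10 18 7 8-29-15-9 33 2 24-7 15 1 17-14 37-14 14-11 22-31 24-26 8-23 8-1z"/><path data-summit="297 303" data-summit-m="2258" d="M208 186l-11 6-14 22 0 13 7 17-13 12-10 3-6 5-4 12 0 10-4 7-10 0-34 14-42 0-8 4-9 13 10 11 13 3 38 26 21 9 8 6 4 11 1 30 8 18 28-5 21-8 12-1 5-3 14-14 13-6 11-8 14-2 12 7 24 22 13 21 0 9 3 7 23 26 23-10 16 0 8-11-5-15 0-7-8-14-14-5-7-7-2-5-2-24-11-17 0-3 5-5 15-8 1-11-6-13-10-12-17-9-27-26-12-5-30-7-9-5 13-24 33-4 6-5-1-5-17-14-15-4-18-10-10 2-12 9-5 0-5-3-3-7z"/><path data-summit="547 461" data-summit-m="2114" d="M590 350l-8 1-8 23-24 26-22 31-9 8-42 17-17 14-15-1-24 7-33-2 15 9-7 29 23 12 19 15 26 7 14 0 13-4 13 0 14 5 13-1 33-27 16 2 10 5z"/><path data-summit="347 295" data-summit-m="2196" d="M307 229l-7 7-33 4-13 24 9 5 30 7 12 5 27 26 17 9 8 8 7 13 1 11-5 8-11 4-5 5 0 3 11 17 2 24 2 5 7 7 14 5 4 7 16-14 15-7 31 4 1-17 22-34-7-2-20 0-23 4-7-2 0-8 2-5 29-28 7-3-15-26-4-5-22 4-18-3-22-15-29-14z"/><path data-summit="94 396" data-summit-m="2049" d="M66 335l-6 0-10 13 0 87 19 20 9 16 32 28 6 8 3 12 3 3 17 9 8 1 10-19 5-23 0-8-4-11 0-10-4-11-3-19-6-11-1-30-3-8-9-9-21-9-28-21z"/><path data-summit="329 33" data-summit-m="2226" d="M378 32l-95 1 3 10 4 3 7 1 6 7 3 4 0 7-26 22-11 3-5 6 8 10 7 18 9 11 20 3 28-10 6 0 20 19 8 5 9 0 0-7 4-9-4-29 6-38 0-24z"/><path data-summit="91 530" data-summit-m="2053" d="M50 436l0 136 109 1 0-7-5-11 1-3-5-17-4-3-24-10-3-3-3-12-6-8-32-28-9-16z"/><path data-summit="194 33" data-summit-m="2211" d="M233 32l-95 0-7 11 0 7 13 12 1 6-1 6-11 15 23 26 32-7 17 4 5-7 10-9 3-10 11-15z"/><path data-summit="149 248" data-summit-m="2211" d="M187 205l-18 9-19 4-18 15-10 13-7 1-11 13-9 4-12 2-15 29-2 11 43 1 34-14 10 0 4-7 0-10 4-12 6-5 10-3 13-12-7-17 0-13z"/><path data-summit="50 237" data-summit-m="2220" d="M76 174l-12 0-14 5 0 143 10-13 6-2 2-12 13-27 5-4 14-1 16-16-6-4-4-9-7-27-6-10 0-8z"/><path data-summit="180 148" data-summit-m="2150" d="M193 108l-17 1-9 5-11 1-8 9 0 10-5 13 12 31 8 8 13 7 5 0 16-7 11 0 12-15 11-21 0-12-8-12-16-14z"/><path data-summit="414 572" data-summit-m="2037" d="M360 495l-3 4-10 22-3 22 5 6 25 14 9 10 74-1 1-27-2-2-18-4-26-20-35-14z"/><path data-summit="583 572" data-summit-m="1983" d="M574 519l-12 2-24 21-13 5-7 0-14-5-13 0-13 4-19-1-2 3 0 24 133 1 0-46z"/><path data-summit="124 210" data-summit-m="2213" d="M143 149l-25 32-16 7-9 1 0 8 6 10 7 27 4 9 6 4 6-1 9-12 19-16 19-4 18-9 16-17-6-2-16 7-5 0-9-5-15-14z"/><path data-summit="66 141" data-summit-m="2182" d="M55 119l-5 1 0 58 14-4 12 0 15 14 11 0 16-7 22-27 5-14-2-2-12 4-24 1-17-7-20-15z"/>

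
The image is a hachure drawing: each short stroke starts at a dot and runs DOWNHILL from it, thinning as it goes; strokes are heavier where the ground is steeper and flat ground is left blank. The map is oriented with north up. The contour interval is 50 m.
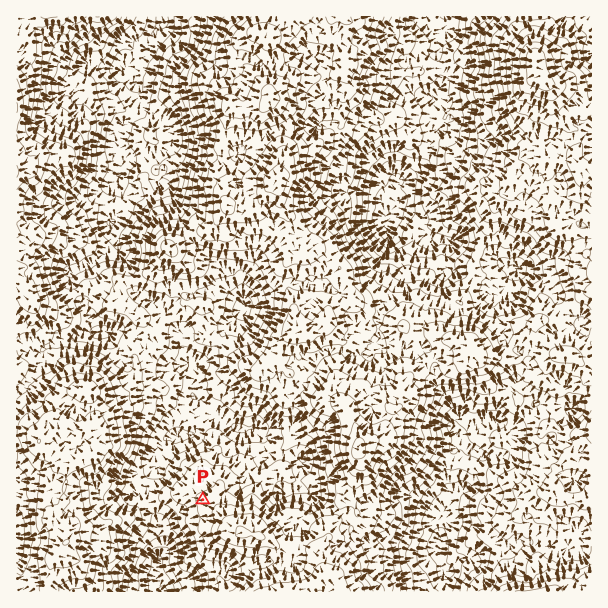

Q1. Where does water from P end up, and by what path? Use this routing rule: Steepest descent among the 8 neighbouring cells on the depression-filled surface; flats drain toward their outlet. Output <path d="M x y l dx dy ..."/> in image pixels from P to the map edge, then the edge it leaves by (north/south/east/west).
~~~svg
<path d="M203 500l-9 0-11 10-1 0-5 5-1 0-5 4-1 0-6 6-5 0 0 30-1 2 0 22 4 6 0 6"/>
exit: south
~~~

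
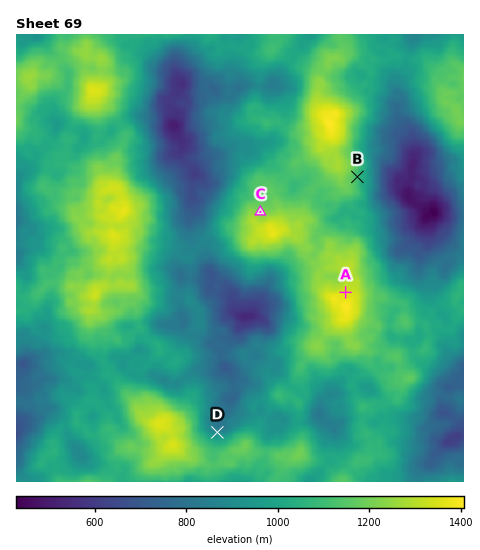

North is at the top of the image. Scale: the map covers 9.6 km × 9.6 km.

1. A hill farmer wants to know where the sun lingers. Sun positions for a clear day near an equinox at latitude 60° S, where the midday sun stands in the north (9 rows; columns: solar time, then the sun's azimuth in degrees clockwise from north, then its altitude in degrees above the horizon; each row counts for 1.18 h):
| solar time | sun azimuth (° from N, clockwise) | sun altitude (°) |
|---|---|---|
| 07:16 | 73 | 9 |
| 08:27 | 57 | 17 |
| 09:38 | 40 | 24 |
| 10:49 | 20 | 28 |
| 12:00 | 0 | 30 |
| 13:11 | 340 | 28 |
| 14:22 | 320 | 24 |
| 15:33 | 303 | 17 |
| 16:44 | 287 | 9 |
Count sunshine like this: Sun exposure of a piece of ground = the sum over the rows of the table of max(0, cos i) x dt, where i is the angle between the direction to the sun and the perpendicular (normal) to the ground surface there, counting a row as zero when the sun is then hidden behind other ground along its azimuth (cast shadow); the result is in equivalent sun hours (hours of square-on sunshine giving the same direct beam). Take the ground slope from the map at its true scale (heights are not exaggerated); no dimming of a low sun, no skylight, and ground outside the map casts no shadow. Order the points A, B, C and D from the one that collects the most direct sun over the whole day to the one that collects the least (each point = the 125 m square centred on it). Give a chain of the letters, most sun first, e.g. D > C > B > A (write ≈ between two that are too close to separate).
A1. D > C ≈ A > B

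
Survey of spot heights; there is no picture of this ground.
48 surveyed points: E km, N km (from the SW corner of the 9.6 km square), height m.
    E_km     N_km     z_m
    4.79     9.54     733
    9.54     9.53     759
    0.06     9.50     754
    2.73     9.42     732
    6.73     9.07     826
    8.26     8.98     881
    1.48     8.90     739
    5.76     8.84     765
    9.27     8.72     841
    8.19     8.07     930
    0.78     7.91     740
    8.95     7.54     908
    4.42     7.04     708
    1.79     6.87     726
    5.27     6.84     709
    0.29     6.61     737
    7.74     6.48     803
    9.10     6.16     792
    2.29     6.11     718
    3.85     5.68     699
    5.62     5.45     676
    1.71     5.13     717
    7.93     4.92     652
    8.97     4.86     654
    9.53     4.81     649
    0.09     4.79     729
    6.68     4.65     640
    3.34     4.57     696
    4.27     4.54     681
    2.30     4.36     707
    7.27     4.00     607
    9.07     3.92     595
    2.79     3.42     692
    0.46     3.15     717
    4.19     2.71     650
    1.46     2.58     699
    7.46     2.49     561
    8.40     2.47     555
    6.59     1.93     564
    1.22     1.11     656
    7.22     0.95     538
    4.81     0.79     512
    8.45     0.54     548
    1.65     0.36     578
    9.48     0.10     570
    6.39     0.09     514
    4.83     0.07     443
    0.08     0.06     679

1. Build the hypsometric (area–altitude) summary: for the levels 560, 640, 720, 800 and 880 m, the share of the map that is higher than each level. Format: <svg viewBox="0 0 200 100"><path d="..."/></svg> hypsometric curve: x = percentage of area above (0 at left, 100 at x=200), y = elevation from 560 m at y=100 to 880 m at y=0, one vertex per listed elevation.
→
<svg viewBox="0 0 200 100"><path d="M173 100l-34-25-69-25-50-25-13-25"/></svg>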